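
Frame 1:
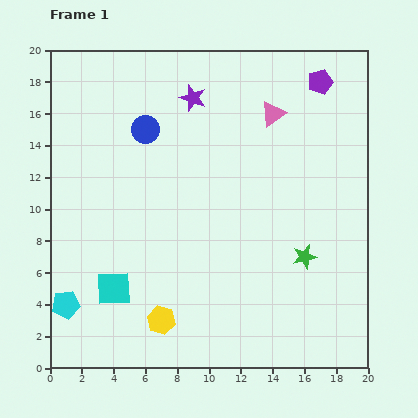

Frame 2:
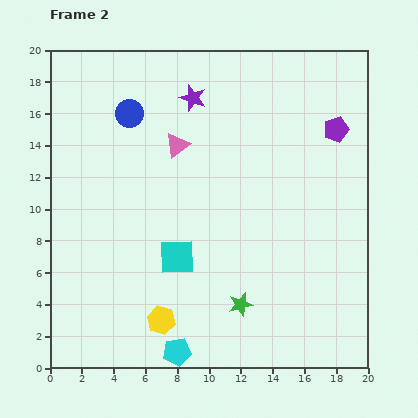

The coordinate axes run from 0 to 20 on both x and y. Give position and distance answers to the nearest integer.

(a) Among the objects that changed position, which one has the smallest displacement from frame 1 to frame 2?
the blue circle

(moved 1)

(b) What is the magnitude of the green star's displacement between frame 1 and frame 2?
5

The green star moved from (16, 7) to (12, 4), a distance of √(4² + 3²) ≈ 5.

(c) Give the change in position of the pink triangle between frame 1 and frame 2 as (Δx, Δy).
(-6, -2)

The pink triangle was at (14, 16) in frame 1 and (8, 14) in frame 2.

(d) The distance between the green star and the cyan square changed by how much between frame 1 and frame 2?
-7

Distance in frame 1: 12. Distance in frame 2: 5.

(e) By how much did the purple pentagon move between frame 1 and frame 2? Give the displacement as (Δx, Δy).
(1, -3)

The purple pentagon was at (17, 18) in frame 1 and (18, 15) in frame 2.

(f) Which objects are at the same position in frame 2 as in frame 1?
the yellow hexagon, the purple star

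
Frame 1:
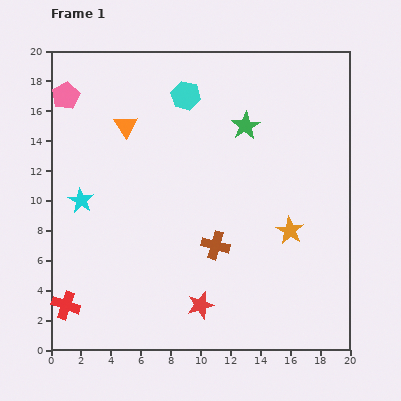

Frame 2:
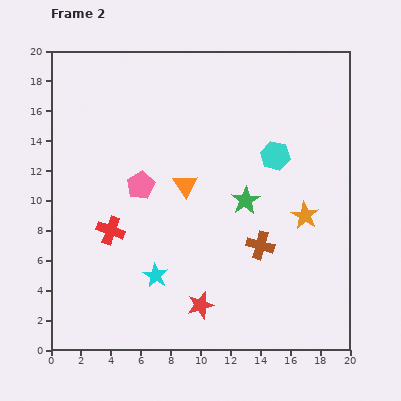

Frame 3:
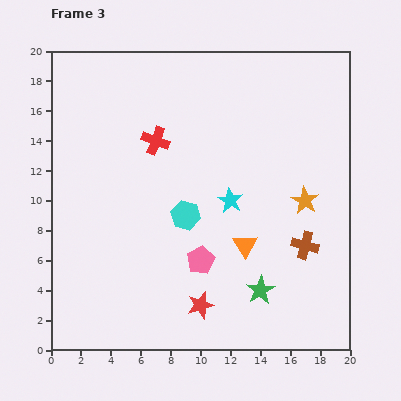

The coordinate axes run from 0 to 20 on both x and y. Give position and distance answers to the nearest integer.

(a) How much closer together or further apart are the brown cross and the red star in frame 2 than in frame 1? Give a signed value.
+2

Distance in frame 1: 4. Distance in frame 2: 6.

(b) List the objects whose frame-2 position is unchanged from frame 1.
the red star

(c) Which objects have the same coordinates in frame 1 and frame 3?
the red star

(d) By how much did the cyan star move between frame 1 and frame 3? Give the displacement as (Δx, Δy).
(10, 0)

The cyan star was at (2, 10) in frame 1 and (12, 10) in frame 3.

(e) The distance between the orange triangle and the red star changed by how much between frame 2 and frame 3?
-3

Distance in frame 2: 8. Distance in frame 3: 5.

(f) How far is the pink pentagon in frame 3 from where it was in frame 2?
6

The pink pentagon moved from (6, 11) to (10, 6), a distance of √(4² + 5²) ≈ 6.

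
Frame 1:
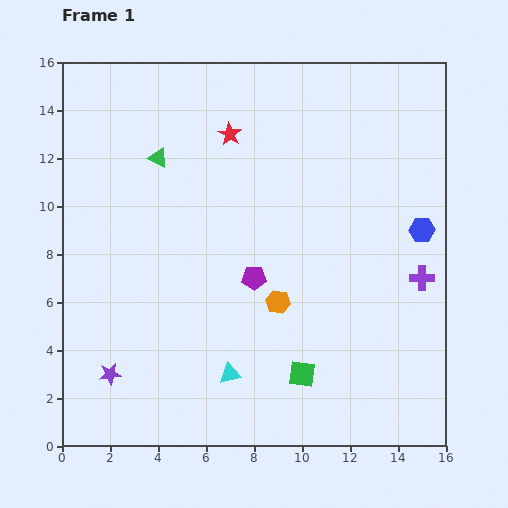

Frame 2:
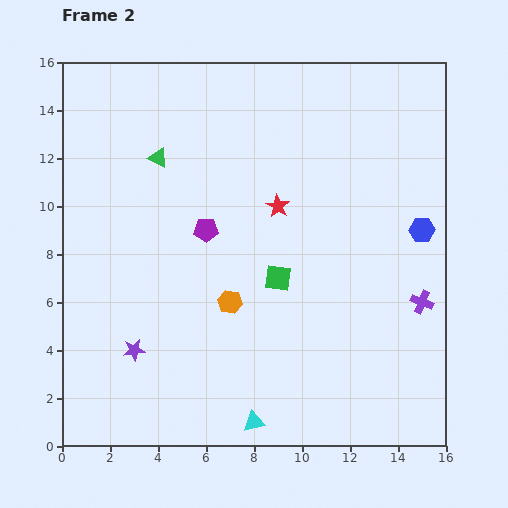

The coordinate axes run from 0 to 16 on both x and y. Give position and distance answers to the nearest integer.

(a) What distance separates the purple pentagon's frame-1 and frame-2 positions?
3

The purple pentagon moved from (8, 7) to (6, 9), a distance of √(2² + 2²) ≈ 3.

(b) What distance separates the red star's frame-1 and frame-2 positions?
4

The red star moved from (7, 13) to (9, 10), a distance of √(2² + 3²) ≈ 4.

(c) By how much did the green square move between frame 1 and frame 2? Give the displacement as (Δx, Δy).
(-1, 4)

The green square was at (10, 3) in frame 1 and (9, 7) in frame 2.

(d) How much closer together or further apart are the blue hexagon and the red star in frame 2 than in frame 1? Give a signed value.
-3

Distance in frame 1: 9. Distance in frame 2: 6.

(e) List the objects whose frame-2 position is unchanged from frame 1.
the green triangle, the blue hexagon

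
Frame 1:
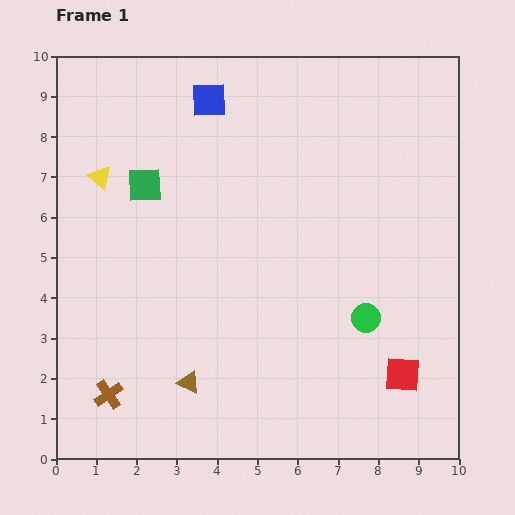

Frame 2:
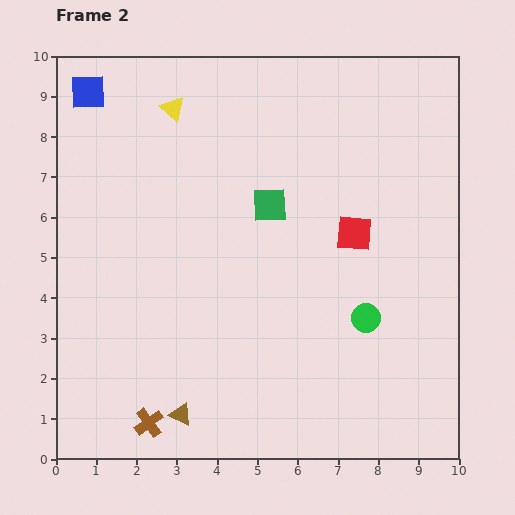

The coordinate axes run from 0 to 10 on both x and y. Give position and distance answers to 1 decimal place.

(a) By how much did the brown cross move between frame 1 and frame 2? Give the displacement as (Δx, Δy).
(1.0, -0.7)

The brown cross was at (1.3, 1.6) in frame 1 and (2.3, 0.9) in frame 2.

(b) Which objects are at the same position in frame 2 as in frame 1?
the green circle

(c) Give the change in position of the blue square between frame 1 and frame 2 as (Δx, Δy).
(-3.0, 0.2)

The blue square was at (3.8, 8.9) in frame 1 and (0.8, 9.1) in frame 2.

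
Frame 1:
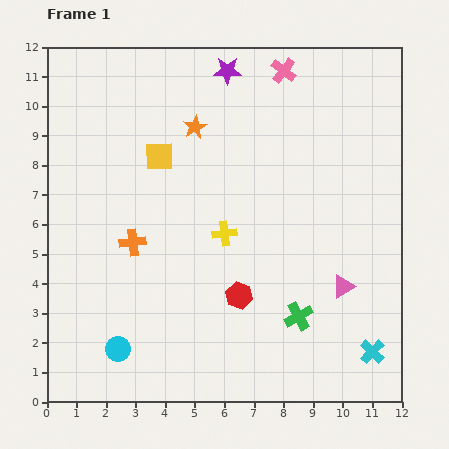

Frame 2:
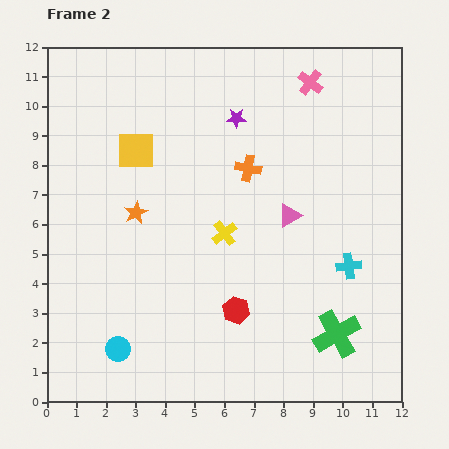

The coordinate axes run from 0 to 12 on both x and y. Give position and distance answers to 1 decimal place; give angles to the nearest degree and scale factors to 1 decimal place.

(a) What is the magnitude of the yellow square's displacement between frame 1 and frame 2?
0.8

The yellow square moved from (3.8, 8.3) to (3.0, 8.5), a distance of √(0.8² + 0.2²) ≈ 0.8.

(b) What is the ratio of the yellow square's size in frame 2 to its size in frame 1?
1.3×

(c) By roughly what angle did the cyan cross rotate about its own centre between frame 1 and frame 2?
38° clockwise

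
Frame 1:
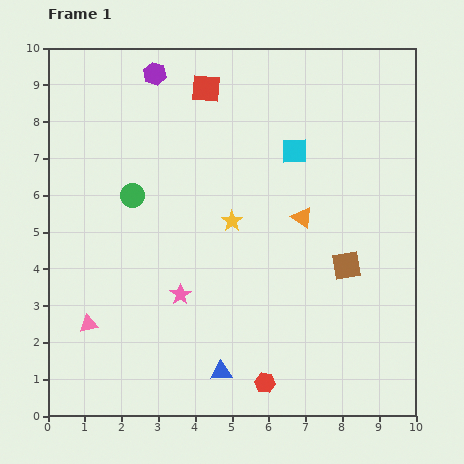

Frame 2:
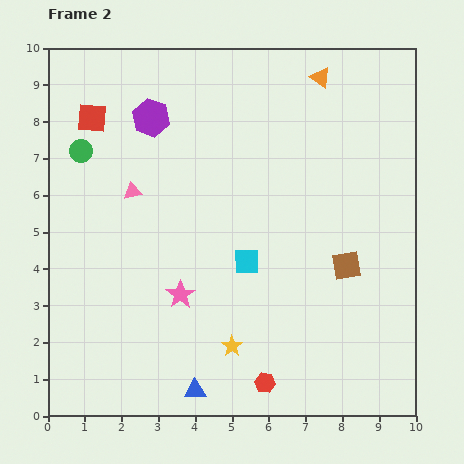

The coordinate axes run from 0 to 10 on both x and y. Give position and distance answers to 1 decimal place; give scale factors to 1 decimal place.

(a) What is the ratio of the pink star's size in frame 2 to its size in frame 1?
1.4×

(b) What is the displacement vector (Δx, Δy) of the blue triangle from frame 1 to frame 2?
(-0.7, -0.5)

The blue triangle was at (4.7, 1.2) in frame 1 and (4.0, 0.7) in frame 2.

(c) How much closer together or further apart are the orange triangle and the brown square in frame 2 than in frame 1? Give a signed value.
+3.3

Distance in frame 1: 1.8. Distance in frame 2: 5.1.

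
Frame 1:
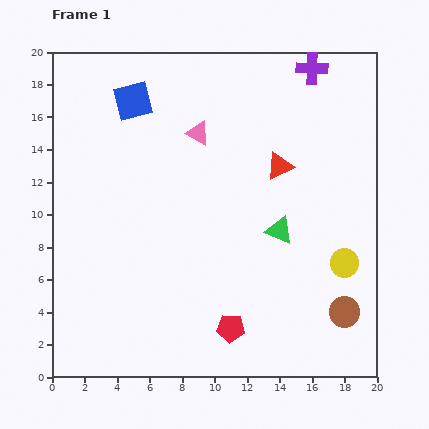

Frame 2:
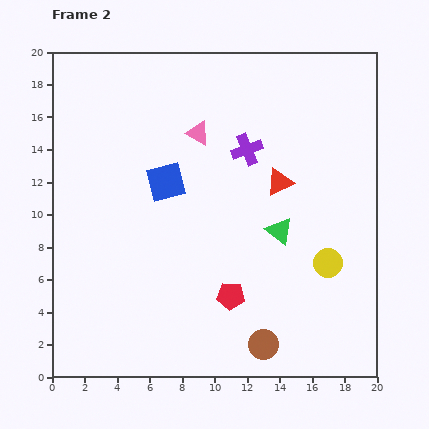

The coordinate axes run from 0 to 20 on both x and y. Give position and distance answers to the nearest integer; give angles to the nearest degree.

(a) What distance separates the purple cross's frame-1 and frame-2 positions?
6

The purple cross moved from (16, 19) to (12, 14), a distance of √(4² + 5²) ≈ 6.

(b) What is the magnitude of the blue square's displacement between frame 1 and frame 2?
5

The blue square moved from (5, 17) to (7, 12), a distance of √(2² + 5²) ≈ 5.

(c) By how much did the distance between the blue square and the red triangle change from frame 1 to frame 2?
-3

Distance in frame 1: 10. Distance in frame 2: 7.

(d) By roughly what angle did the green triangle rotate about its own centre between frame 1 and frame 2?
16° clockwise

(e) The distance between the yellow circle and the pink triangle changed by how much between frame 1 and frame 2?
-1

Distance in frame 1: 12. Distance in frame 2: 11.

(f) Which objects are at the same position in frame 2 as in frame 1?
the pink triangle, the green triangle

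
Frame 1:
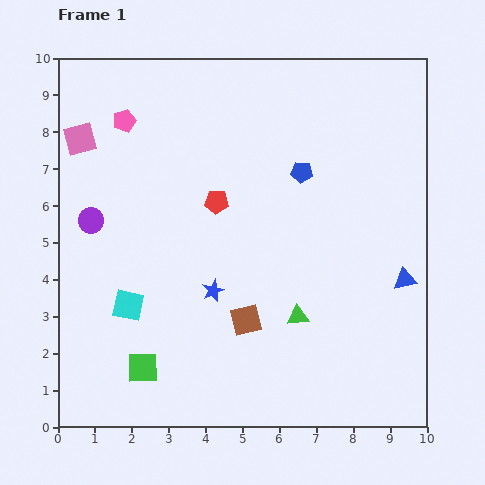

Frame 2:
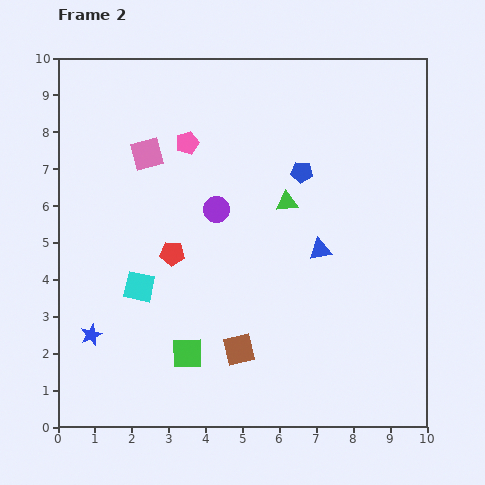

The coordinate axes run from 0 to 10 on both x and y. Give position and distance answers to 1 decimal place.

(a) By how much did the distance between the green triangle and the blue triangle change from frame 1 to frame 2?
-1.5

Distance in frame 1: 3.1. Distance in frame 2: 1.6.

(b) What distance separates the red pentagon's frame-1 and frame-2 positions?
1.8

The red pentagon moved from (4.3, 6.1) to (3.1, 4.7), a distance of √(1.2² + 1.4²) ≈ 1.8.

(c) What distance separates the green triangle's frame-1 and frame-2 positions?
3.1

The green triangle moved from (6.5, 3.0) to (6.2, 6.1), a distance of √(0.3² + 3.1²) ≈ 3.1.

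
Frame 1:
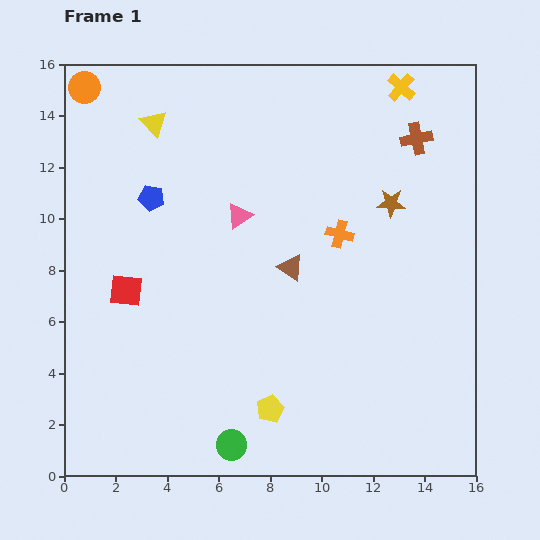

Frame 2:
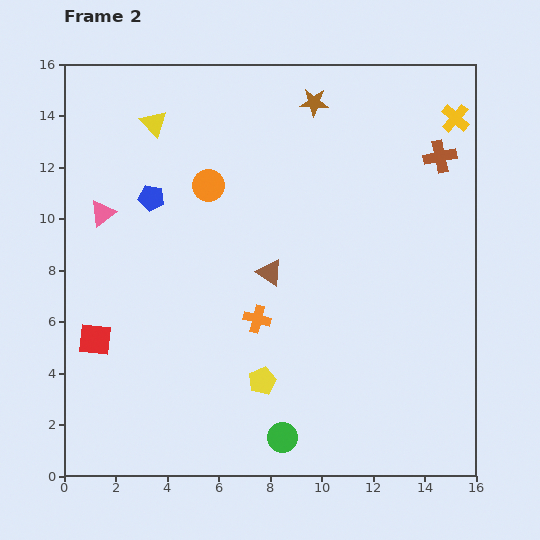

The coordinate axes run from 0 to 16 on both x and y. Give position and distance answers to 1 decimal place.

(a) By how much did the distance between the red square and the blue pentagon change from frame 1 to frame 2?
+2.2

Distance in frame 1: 3.7. Distance in frame 2: 5.9.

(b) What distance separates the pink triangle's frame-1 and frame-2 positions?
5.3

The pink triangle moved from (6.8, 10.1) to (1.5, 10.2), a distance of √(5.3² + 0.1²) ≈ 5.3.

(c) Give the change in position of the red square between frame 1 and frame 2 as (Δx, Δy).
(-1.2, -1.9)

The red square was at (2.4, 7.2) in frame 1 and (1.2, 5.3) in frame 2.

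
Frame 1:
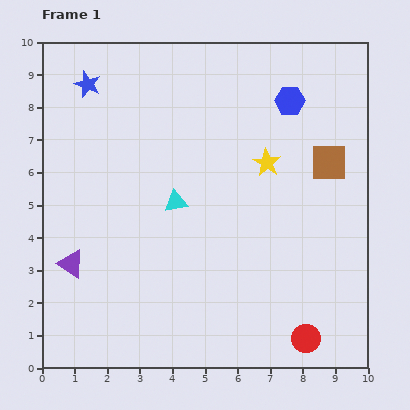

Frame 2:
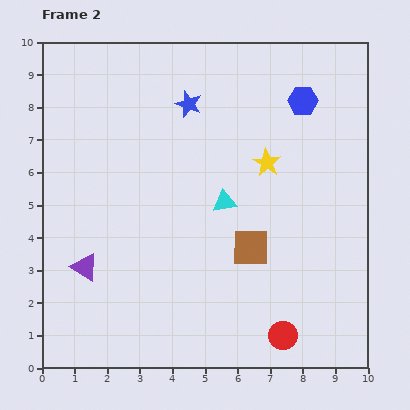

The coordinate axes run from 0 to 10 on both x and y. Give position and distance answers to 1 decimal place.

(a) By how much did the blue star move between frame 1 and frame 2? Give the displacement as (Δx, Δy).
(3.1, -0.6)

The blue star was at (1.4, 8.7) in frame 1 and (4.5, 8.1) in frame 2.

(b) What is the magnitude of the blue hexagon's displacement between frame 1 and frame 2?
0.4

The blue hexagon moved from (7.6, 8.2) to (8.0, 8.2), a distance of √(0.4² + 0.0²) ≈ 0.4.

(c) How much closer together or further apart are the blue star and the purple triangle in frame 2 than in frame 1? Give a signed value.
+0.4

Distance in frame 1: 5.5. Distance in frame 2: 5.9.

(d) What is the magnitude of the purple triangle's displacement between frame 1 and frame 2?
0.4

The purple triangle moved from (0.9, 3.2) to (1.3, 3.1), a distance of √(0.4² + 0.1²) ≈ 0.4.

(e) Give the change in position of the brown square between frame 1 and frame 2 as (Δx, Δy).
(-2.4, -2.6)

The brown square was at (8.8, 6.3) in frame 1 and (6.4, 3.7) in frame 2.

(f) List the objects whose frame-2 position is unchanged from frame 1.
the yellow star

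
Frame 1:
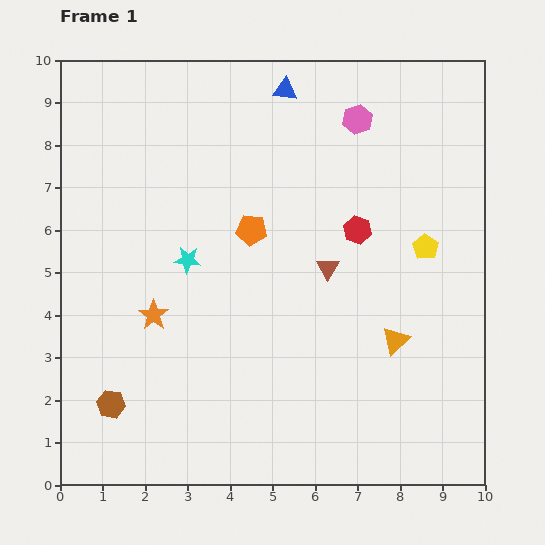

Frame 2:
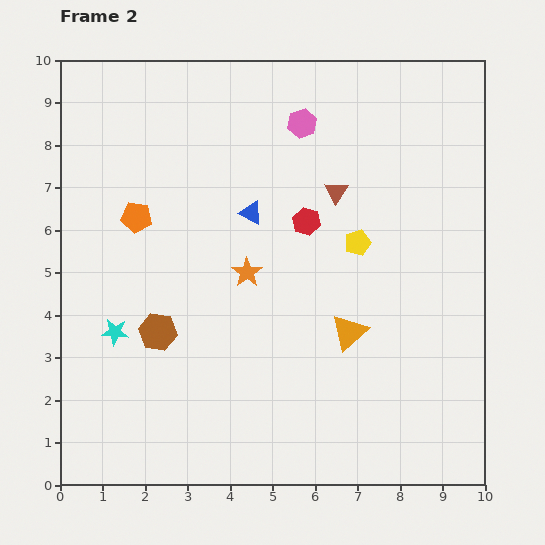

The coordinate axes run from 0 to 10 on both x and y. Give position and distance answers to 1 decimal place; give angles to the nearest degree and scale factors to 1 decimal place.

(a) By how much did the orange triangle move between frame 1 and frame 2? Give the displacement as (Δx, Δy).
(-1.1, 0.2)

The orange triangle was at (7.9, 3.4) in frame 1 and (6.8, 3.6) in frame 2.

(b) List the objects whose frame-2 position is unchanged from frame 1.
none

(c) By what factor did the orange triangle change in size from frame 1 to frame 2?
1.3×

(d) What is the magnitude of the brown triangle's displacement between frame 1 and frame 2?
1.8

The brown triangle moved from (6.3, 5.1) to (6.5, 6.9), a distance of √(0.2² + 1.8²) ≈ 1.8.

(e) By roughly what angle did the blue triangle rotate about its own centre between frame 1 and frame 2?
22° clockwise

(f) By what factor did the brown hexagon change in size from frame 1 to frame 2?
1.3×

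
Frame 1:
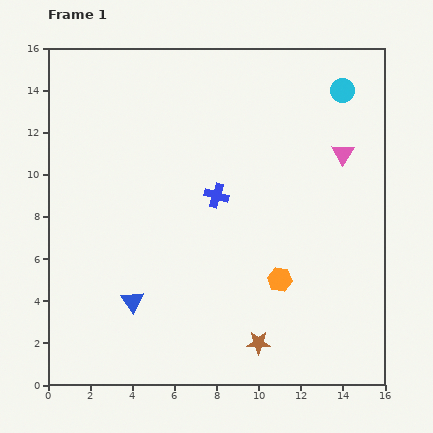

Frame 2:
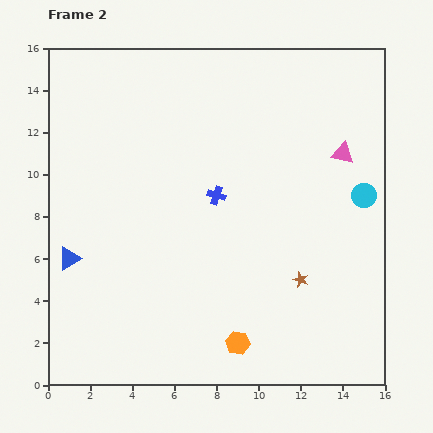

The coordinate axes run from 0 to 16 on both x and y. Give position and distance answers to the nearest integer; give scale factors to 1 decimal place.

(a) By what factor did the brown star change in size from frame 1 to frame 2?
0.6×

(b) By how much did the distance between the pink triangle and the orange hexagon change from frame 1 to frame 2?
+3

Distance in frame 1: 7. Distance in frame 2: 10.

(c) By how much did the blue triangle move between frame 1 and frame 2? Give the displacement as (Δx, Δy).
(-3, 2)

The blue triangle was at (4, 4) in frame 1 and (1, 6) in frame 2.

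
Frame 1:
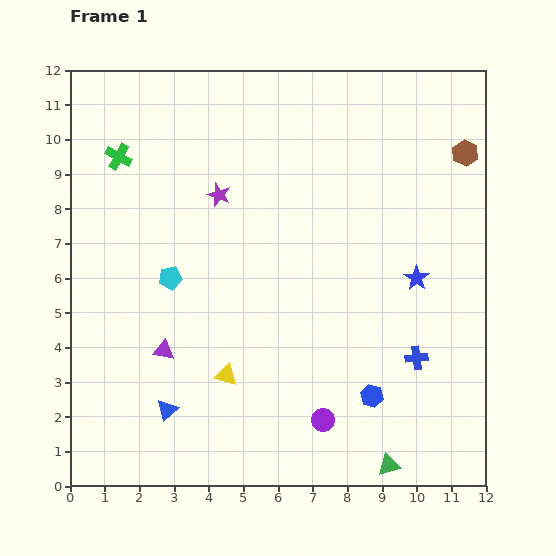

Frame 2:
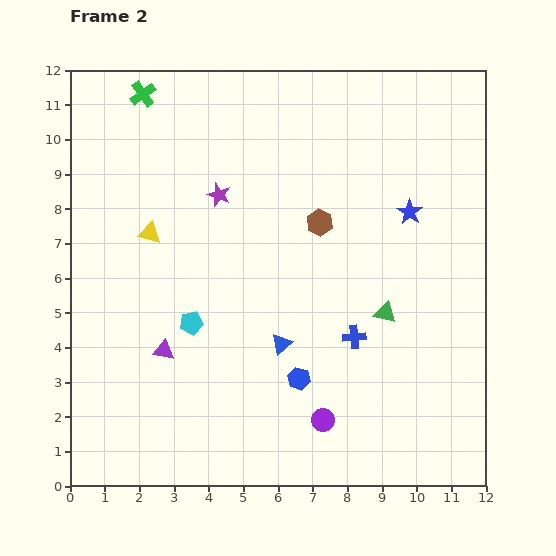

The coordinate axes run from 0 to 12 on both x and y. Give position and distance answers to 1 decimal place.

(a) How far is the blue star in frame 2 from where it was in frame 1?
1.9

The blue star moved from (10.0, 6.0) to (9.8, 7.9), a distance of √(0.2² + 1.9²) ≈ 1.9.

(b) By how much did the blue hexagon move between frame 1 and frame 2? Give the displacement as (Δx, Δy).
(-2.1, 0.5)

The blue hexagon was at (8.7, 2.6) in frame 1 and (6.6, 3.1) in frame 2.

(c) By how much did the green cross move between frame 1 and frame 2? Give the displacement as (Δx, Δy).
(0.7, 1.8)

The green cross was at (1.4, 9.5) in frame 1 and (2.1, 11.3) in frame 2.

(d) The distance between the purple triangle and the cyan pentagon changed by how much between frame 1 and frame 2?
-1.0

Distance in frame 1: 2.1. Distance in frame 2: 1.1.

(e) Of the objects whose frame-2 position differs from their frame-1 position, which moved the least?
the cyan pentagon

(moved 1.4)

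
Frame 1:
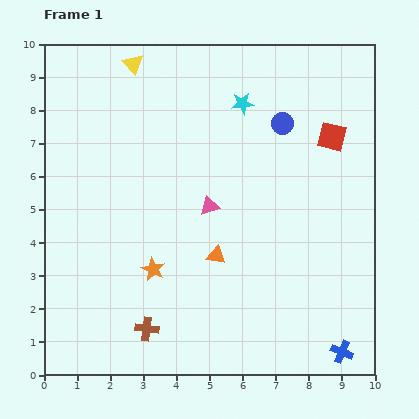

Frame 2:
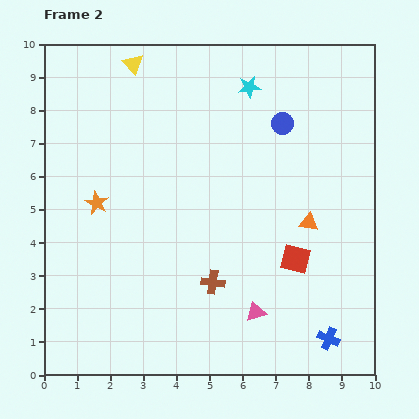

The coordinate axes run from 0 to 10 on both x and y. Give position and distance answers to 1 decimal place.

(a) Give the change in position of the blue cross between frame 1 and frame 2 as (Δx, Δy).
(-0.4, 0.4)

The blue cross was at (9.0, 0.7) in frame 1 and (8.6, 1.1) in frame 2.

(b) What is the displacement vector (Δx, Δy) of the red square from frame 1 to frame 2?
(-1.1, -3.7)

The red square was at (8.7, 7.2) in frame 1 and (7.6, 3.5) in frame 2.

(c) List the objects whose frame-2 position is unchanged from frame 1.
the yellow triangle, the blue circle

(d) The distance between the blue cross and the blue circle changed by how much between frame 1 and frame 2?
-0.5

Distance in frame 1: 7.1. Distance in frame 2: 6.6.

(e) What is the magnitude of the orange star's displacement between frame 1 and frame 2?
2.6

The orange star moved from (3.3, 3.2) to (1.6, 5.2), a distance of √(1.7² + 2.0²) ≈ 2.6.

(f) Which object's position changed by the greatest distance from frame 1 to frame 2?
the red square

(moved 3.9; next 3.5)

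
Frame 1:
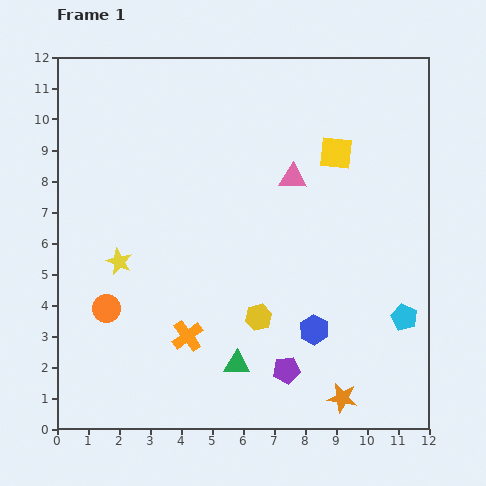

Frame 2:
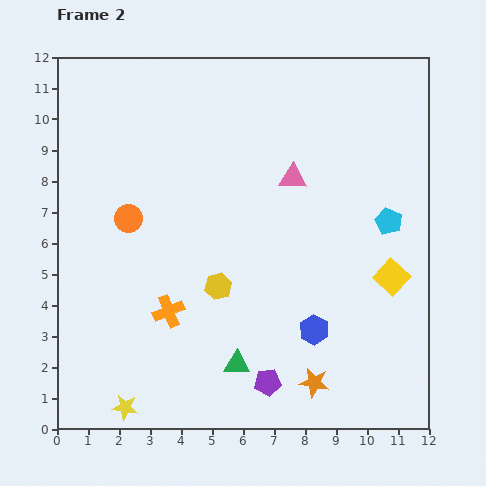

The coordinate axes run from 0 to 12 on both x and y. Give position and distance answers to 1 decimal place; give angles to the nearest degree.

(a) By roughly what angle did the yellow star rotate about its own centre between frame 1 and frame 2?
17° counter-clockwise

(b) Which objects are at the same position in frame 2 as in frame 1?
the blue hexagon, the pink triangle, the green triangle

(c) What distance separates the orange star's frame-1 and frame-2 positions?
1.0

The orange star moved from (9.2, 1.0) to (8.3, 1.5), a distance of √(0.9² + 0.5²) ≈ 1.0.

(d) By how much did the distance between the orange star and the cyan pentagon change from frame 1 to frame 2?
+2.4

Distance in frame 1: 3.3. Distance in frame 2: 5.7.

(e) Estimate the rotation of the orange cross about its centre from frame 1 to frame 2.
15° clockwise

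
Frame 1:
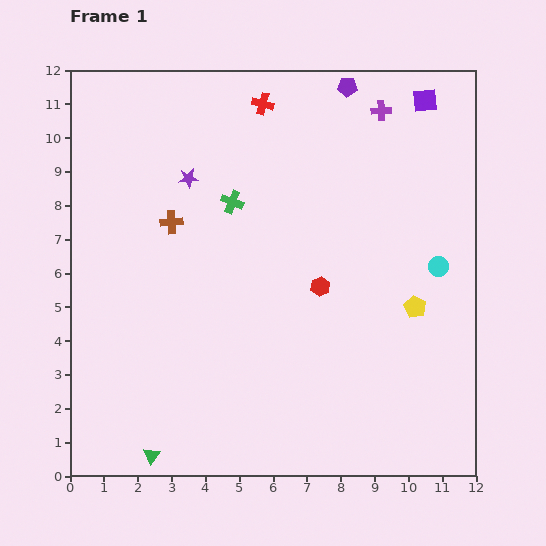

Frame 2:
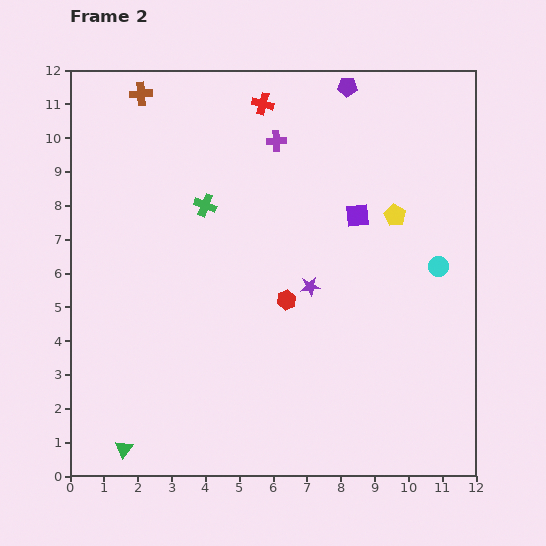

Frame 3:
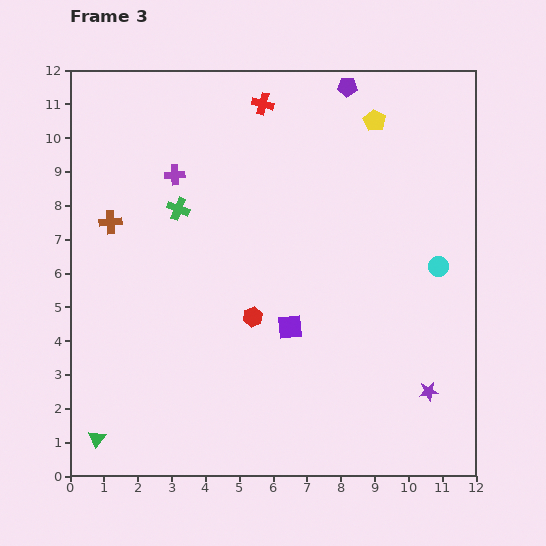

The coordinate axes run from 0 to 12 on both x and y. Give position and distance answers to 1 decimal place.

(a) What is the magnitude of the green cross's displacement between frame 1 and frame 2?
0.8

The green cross moved from (4.8, 8.1) to (4.0, 8.0), a distance of √(0.8² + 0.1²) ≈ 0.8.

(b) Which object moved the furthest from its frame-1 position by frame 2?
the purple star

(moved 4.8; next 3.9)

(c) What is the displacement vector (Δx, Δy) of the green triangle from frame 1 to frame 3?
(-1.6, 0.5)

The green triangle was at (2.4, 0.6) in frame 1 and (0.8, 1.1) in frame 3.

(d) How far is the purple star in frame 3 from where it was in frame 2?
4.7

The purple star moved from (7.1, 5.6) to (10.6, 2.5), a distance of √(3.5² + 3.1²) ≈ 4.7.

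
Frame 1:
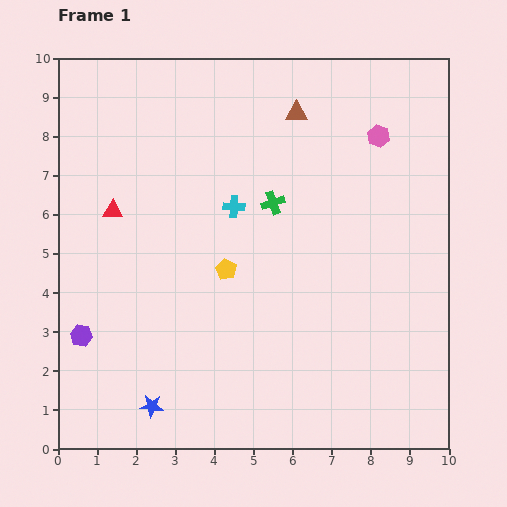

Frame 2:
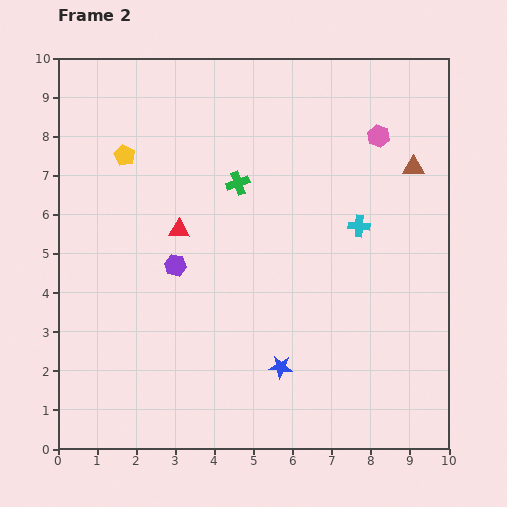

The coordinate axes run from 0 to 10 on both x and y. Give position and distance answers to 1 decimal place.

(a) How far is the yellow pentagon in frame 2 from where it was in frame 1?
3.9

The yellow pentagon moved from (4.3, 4.6) to (1.7, 7.5), a distance of √(2.6² + 2.9²) ≈ 3.9.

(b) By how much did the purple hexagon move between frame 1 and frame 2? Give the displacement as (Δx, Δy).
(2.4, 1.8)

The purple hexagon was at (0.6, 2.9) in frame 1 and (3.0, 4.7) in frame 2.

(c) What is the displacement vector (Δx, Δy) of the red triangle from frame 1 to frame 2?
(1.7, -0.5)

The red triangle was at (1.4, 6.1) in frame 1 and (3.1, 5.6) in frame 2.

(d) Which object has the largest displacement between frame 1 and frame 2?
the yellow pentagon

(moved 3.9; next 3.4)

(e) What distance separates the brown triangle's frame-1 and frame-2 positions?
3.3

The brown triangle moved from (6.1, 8.6) to (9.1, 7.2), a distance of √(3.0² + 1.4²) ≈ 3.3.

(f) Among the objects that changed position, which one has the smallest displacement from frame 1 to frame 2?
the green cross

(moved 1.0)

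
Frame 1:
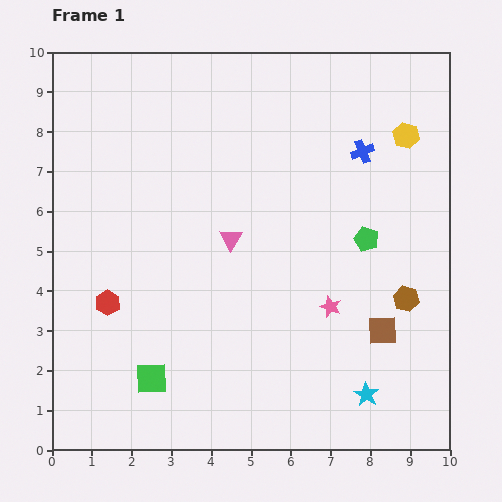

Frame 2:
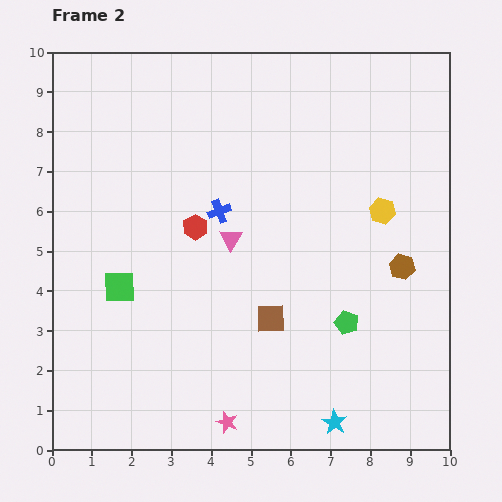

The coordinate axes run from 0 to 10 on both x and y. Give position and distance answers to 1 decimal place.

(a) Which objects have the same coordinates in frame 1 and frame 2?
the pink triangle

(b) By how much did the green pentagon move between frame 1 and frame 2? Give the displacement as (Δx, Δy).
(-0.5, -2.1)

The green pentagon was at (7.9, 5.3) in frame 1 and (7.4, 3.2) in frame 2.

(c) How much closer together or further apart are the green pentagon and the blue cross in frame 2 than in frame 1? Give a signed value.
+2.1

Distance in frame 1: 2.2. Distance in frame 2: 4.3.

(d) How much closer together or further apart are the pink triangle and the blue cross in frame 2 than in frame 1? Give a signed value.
-3.2

Distance in frame 1: 4.0. Distance in frame 2: 0.8.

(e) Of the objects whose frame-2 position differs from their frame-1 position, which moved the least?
the brown hexagon

(moved 0.8)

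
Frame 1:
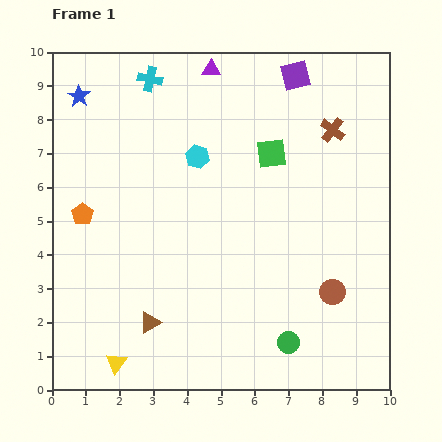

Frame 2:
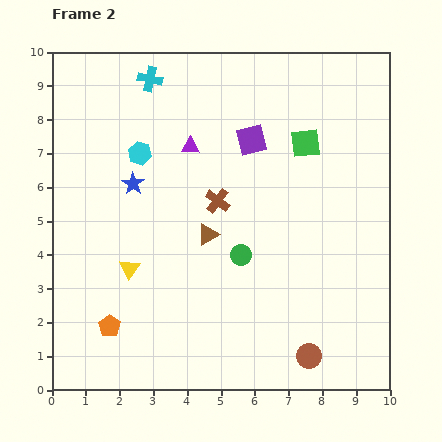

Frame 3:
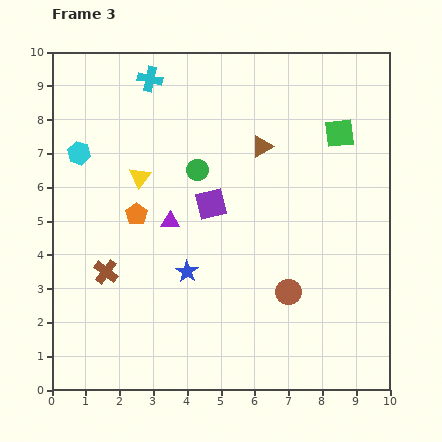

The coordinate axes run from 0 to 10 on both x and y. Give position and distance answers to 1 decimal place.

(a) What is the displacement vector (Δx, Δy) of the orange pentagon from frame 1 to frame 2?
(0.8, -3.3)

The orange pentagon was at (0.9, 5.2) in frame 1 and (1.7, 1.9) in frame 2.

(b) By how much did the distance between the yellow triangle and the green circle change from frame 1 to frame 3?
-3.4

Distance in frame 1: 5.1. Distance in frame 3: 1.7.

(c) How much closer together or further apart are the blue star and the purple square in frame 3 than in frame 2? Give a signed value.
-1.6

Distance in frame 2: 3.7. Distance in frame 3: 2.1.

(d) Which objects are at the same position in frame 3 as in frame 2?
the cyan cross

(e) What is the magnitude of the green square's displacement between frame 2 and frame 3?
1.0

The green square moved from (7.5, 7.3) to (8.5, 7.6), a distance of √(1.0² + 0.3²) ≈ 1.0.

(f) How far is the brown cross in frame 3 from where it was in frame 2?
3.9

The brown cross moved from (4.9, 5.6) to (1.6, 3.5), a distance of √(3.3² + 2.1²) ≈ 3.9.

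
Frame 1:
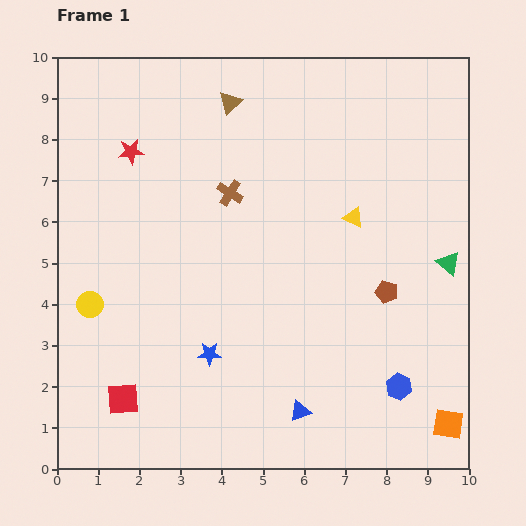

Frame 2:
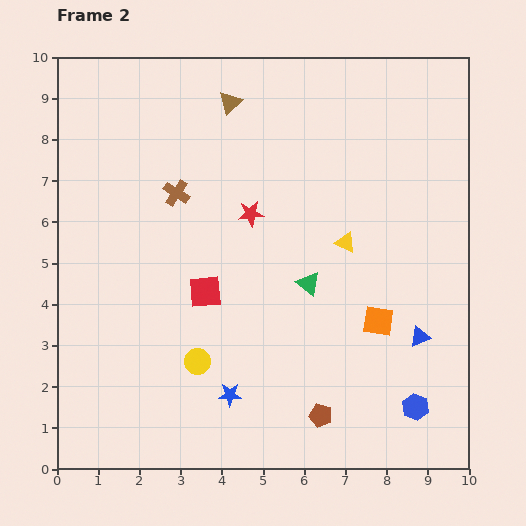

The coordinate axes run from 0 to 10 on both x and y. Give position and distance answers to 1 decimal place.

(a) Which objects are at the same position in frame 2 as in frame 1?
the brown triangle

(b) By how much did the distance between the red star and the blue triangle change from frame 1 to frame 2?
-2.4

Distance in frame 1: 7.5. Distance in frame 2: 5.1.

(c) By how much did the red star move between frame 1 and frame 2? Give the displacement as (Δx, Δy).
(2.9, -1.5)

The red star was at (1.8, 7.7) in frame 1 and (4.7, 6.2) in frame 2.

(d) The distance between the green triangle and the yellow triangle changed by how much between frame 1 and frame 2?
-1.2

Distance in frame 1: 2.5. Distance in frame 2: 1.3.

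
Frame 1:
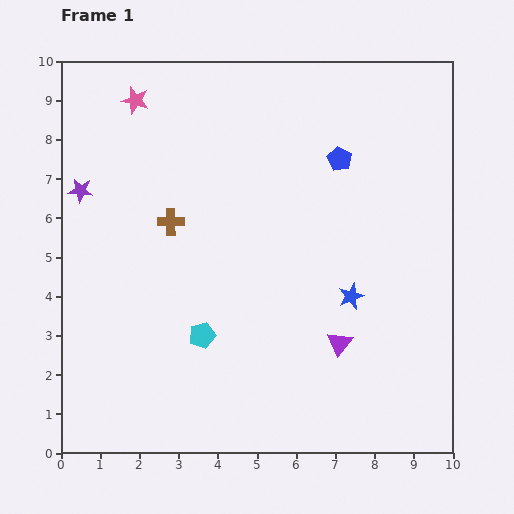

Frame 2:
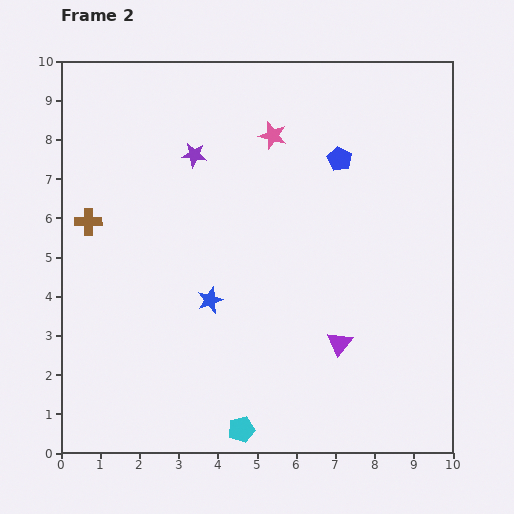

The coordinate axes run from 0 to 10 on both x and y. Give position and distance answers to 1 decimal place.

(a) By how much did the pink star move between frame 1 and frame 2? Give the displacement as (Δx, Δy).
(3.5, -0.9)

The pink star was at (1.9, 9.0) in frame 1 and (5.4, 8.1) in frame 2.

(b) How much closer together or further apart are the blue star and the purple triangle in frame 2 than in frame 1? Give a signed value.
+2.3

Distance in frame 1: 1.2. Distance in frame 2: 3.5.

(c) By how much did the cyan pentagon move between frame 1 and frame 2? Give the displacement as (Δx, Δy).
(1.0, -2.4)

The cyan pentagon was at (3.6, 3.0) in frame 1 and (4.6, 0.6) in frame 2.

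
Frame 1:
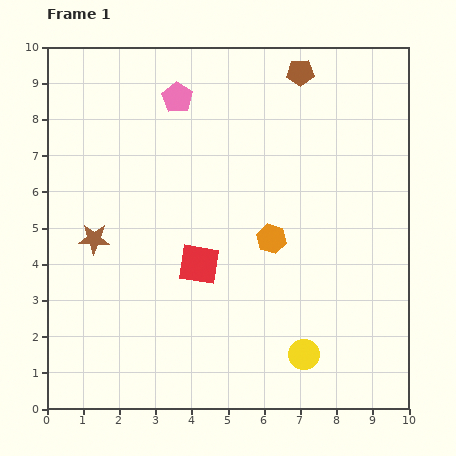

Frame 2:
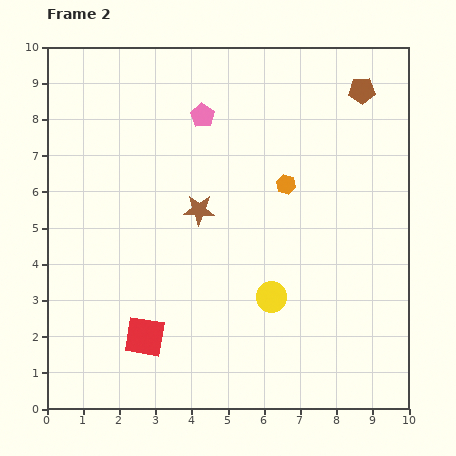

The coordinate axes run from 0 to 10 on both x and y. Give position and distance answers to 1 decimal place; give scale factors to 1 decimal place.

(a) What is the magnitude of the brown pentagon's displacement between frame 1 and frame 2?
1.8

The brown pentagon moved from (7.0, 9.3) to (8.7, 8.8), a distance of √(1.7² + 0.5²) ≈ 1.8.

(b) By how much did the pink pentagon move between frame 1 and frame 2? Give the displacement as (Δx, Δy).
(0.7, -0.5)

The pink pentagon was at (3.6, 8.6) in frame 1 and (4.3, 8.1) in frame 2.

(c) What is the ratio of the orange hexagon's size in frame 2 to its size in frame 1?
0.7×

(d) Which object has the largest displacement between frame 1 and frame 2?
the brown star

(moved 3.0; next 2.5)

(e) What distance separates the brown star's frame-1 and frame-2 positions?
3.0

The brown star moved from (1.3, 4.7) to (4.2, 5.5), a distance of √(2.9² + 0.8²) ≈ 3.0.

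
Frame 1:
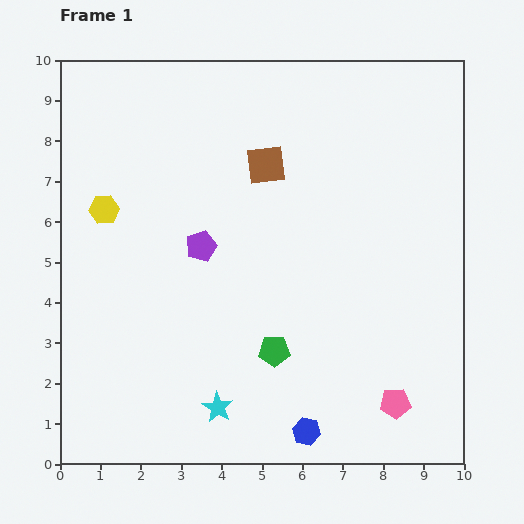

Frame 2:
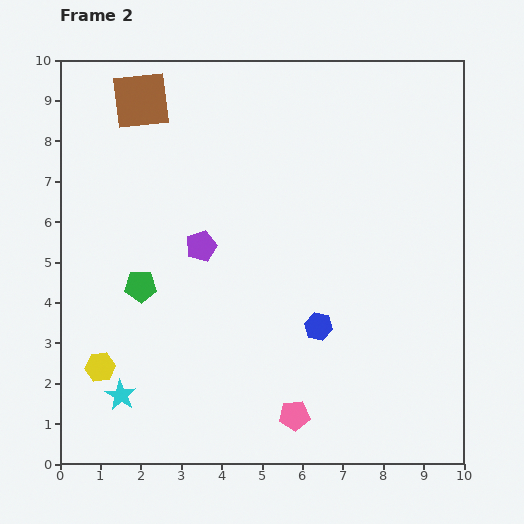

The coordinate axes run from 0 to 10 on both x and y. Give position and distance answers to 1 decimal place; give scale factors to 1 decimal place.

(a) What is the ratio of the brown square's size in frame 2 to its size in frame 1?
1.5×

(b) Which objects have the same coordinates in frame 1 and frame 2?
the purple pentagon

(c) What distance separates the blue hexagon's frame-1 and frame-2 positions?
2.6

The blue hexagon moved from (6.1, 0.8) to (6.4, 3.4), a distance of √(0.3² + 2.6²) ≈ 2.6.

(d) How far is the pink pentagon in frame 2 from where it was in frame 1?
2.5

The pink pentagon moved from (8.3, 1.5) to (5.8, 1.2), a distance of √(2.5² + 0.3²) ≈ 2.5.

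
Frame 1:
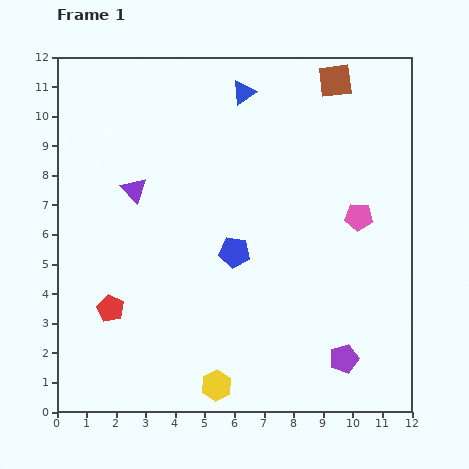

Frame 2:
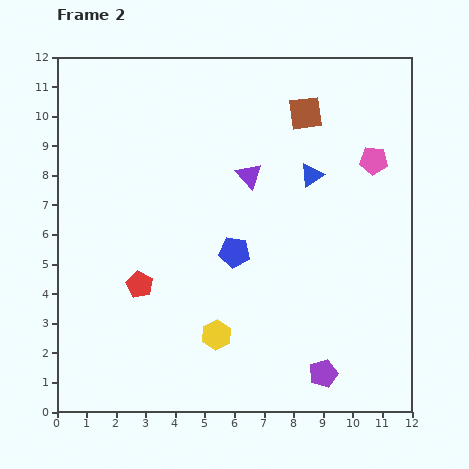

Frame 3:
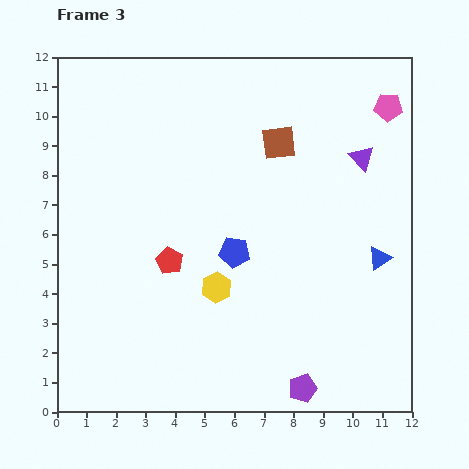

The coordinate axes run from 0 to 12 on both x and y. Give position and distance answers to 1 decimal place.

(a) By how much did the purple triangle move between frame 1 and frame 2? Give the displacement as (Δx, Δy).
(3.9, 0.5)

The purple triangle was at (2.6, 7.5) in frame 1 and (6.5, 8.0) in frame 2.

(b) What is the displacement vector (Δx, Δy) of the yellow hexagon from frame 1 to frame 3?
(0.0, 3.3)

The yellow hexagon was at (5.4, 0.9) in frame 1 and (5.4, 4.2) in frame 3.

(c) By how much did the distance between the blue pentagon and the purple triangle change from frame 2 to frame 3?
+2.8

Distance in frame 2: 2.6. Distance in frame 3: 5.4.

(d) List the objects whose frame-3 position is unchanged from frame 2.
the blue pentagon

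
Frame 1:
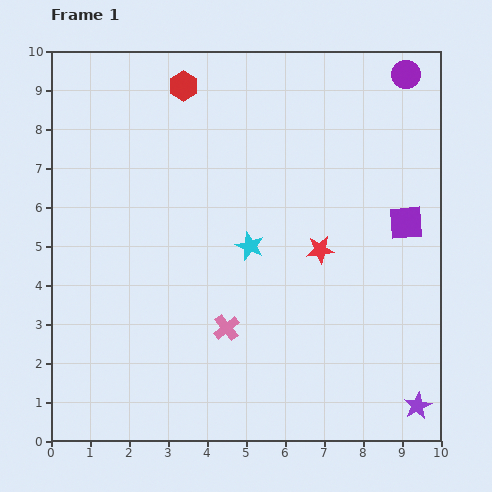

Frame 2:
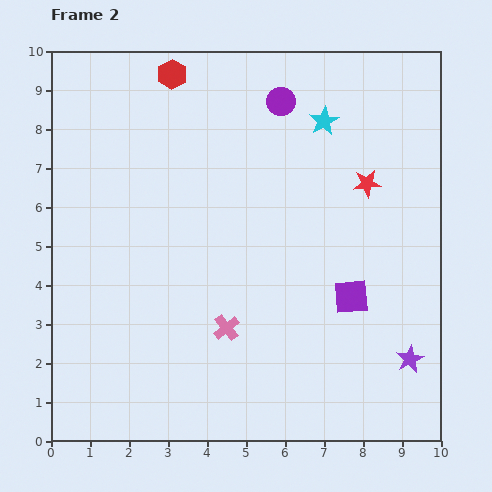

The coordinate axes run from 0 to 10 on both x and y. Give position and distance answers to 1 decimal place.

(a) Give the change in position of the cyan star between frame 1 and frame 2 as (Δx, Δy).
(1.9, 3.2)

The cyan star was at (5.1, 5.0) in frame 1 and (7.0, 8.2) in frame 2.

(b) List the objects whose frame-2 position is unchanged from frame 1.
the pink cross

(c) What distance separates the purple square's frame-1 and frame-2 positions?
2.4

The purple square moved from (9.1, 5.6) to (7.7, 3.7), a distance of √(1.4² + 1.9²) ≈ 2.4.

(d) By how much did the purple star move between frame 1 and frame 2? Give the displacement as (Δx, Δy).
(-0.2, 1.2)

The purple star was at (9.4, 0.9) in frame 1 and (9.2, 2.1) in frame 2.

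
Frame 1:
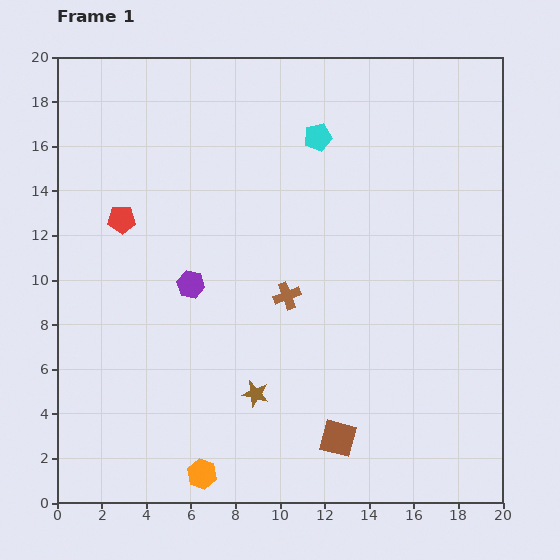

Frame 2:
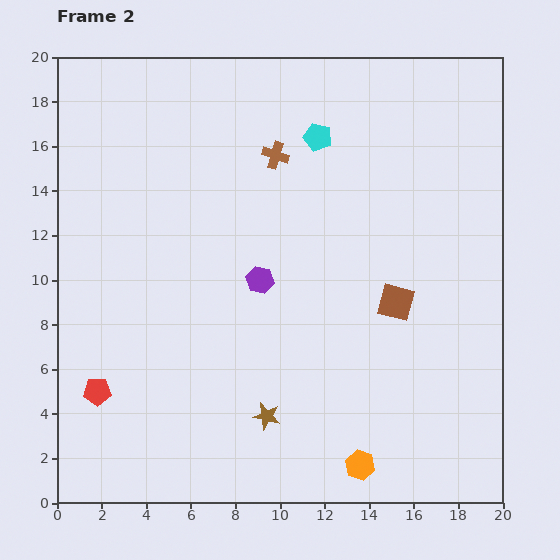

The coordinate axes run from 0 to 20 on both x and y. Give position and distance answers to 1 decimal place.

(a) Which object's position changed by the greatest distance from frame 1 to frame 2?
the red pentagon

(moved 7.8; next 7.1)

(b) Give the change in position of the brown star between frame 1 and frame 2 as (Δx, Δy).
(0.5, -1.0)

The brown star was at (8.9, 4.9) in frame 1 and (9.4, 3.9) in frame 2.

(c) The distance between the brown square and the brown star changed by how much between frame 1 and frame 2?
+3.5

Distance in frame 1: 4.2. Distance in frame 2: 7.7.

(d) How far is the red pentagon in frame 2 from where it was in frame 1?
7.8

The red pentagon moved from (2.9, 12.7) to (1.8, 5.0), a distance of √(1.1² + 7.7²) ≈ 7.8.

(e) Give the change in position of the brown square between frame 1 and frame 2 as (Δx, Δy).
(2.6, 6.1)

The brown square was at (12.6, 2.9) in frame 1 and (15.2, 9.0) in frame 2.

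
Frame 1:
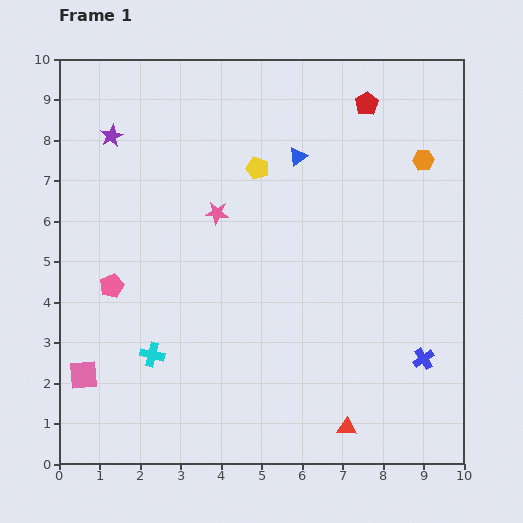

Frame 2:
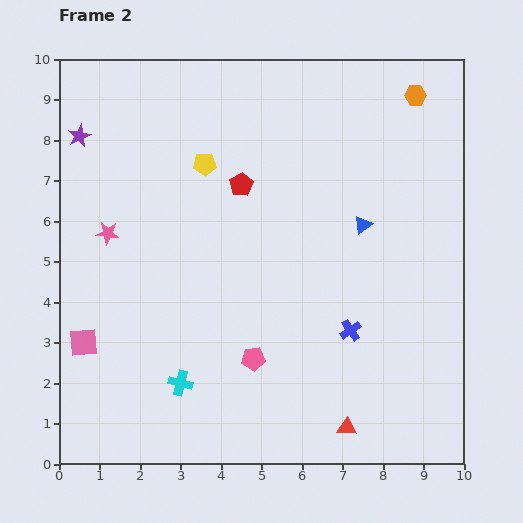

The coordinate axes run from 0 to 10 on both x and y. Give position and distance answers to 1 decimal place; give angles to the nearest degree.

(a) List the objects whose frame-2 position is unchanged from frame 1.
the red triangle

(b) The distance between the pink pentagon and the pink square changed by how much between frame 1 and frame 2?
+1.9

Distance in frame 1: 2.3. Distance in frame 2: 4.2.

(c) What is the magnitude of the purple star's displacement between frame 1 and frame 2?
0.8

The purple star moved from (1.3, 8.1) to (0.5, 8.1), a distance of √(0.8² + 0.0²) ≈ 0.8.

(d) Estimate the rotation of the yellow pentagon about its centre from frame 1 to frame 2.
23° counter-clockwise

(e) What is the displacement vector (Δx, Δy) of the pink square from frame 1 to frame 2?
(0.0, 0.8)

The pink square was at (0.6, 2.2) in frame 1 and (0.6, 3.0) in frame 2.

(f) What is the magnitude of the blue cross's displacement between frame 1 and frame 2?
1.9

The blue cross moved from (9.0, 2.6) to (7.2, 3.3), a distance of √(1.8² + 0.7²) ≈ 1.9.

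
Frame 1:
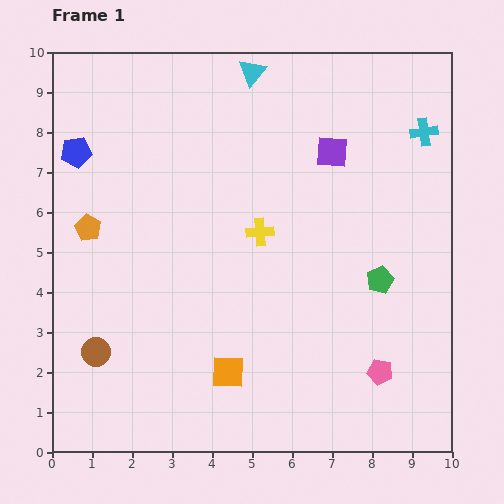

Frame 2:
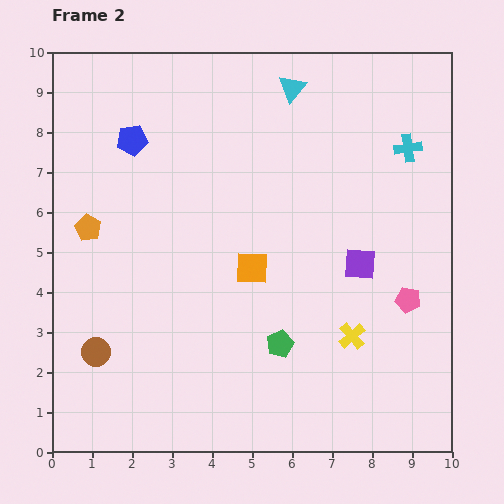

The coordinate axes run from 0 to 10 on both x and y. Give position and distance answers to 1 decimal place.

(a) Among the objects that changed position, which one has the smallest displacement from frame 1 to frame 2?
the cyan cross

(moved 0.6)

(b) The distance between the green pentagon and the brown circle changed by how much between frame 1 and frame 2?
-2.7

Distance in frame 1: 7.3. Distance in frame 2: 4.6.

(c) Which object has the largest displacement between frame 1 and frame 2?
the yellow cross

(moved 3.5; next 3.0)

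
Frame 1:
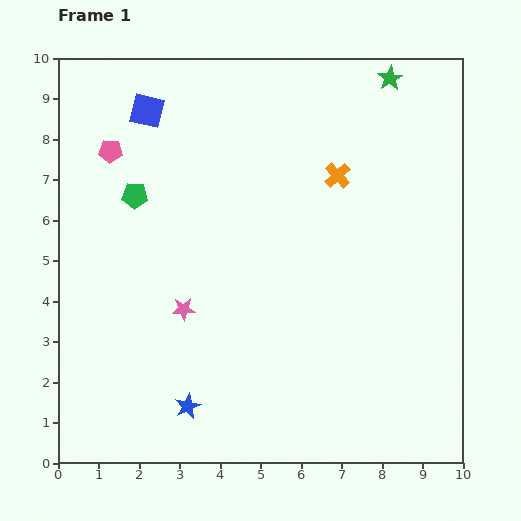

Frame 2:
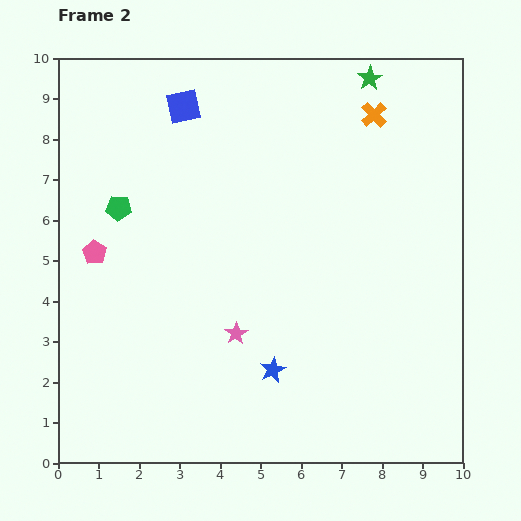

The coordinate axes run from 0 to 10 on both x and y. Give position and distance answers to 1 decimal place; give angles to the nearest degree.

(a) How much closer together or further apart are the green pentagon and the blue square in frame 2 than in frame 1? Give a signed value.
+0.9

Distance in frame 1: 2.1. Distance in frame 2: 3.0.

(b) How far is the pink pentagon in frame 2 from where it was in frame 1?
2.5

The pink pentagon moved from (1.3, 7.7) to (0.9, 5.2), a distance of √(0.4² + 2.5²) ≈ 2.5.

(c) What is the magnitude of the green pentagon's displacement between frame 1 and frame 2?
0.5

The green pentagon moved from (1.9, 6.6) to (1.5, 6.3), a distance of √(0.4² + 0.3²) ≈ 0.5.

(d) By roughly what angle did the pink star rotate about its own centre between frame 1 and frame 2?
29° counter-clockwise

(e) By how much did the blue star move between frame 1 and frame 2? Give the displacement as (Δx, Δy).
(2.1, 0.9)

The blue star was at (3.2, 1.4) in frame 1 and (5.3, 2.3) in frame 2.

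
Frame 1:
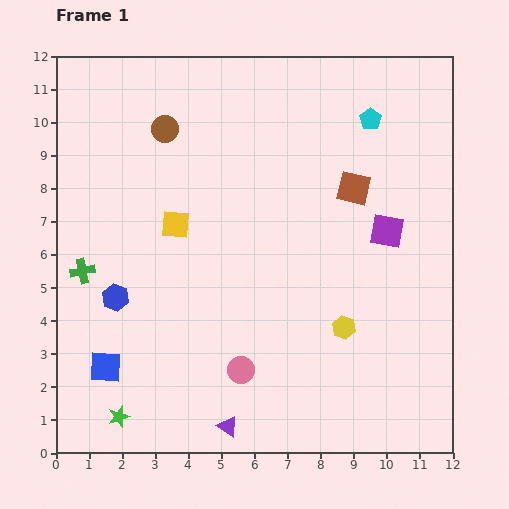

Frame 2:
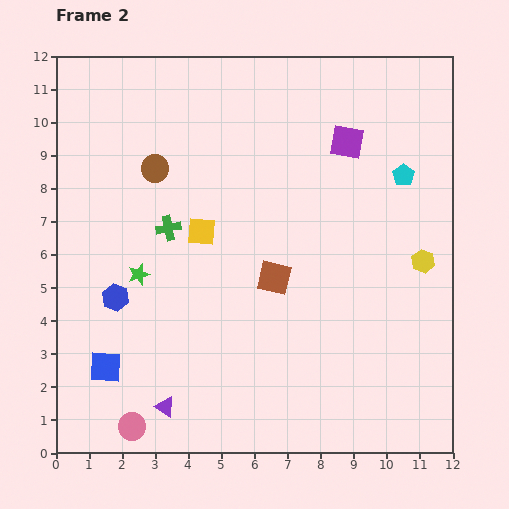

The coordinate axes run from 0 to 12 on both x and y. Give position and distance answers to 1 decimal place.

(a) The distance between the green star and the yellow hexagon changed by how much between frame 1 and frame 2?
+1.3

Distance in frame 1: 7.3. Distance in frame 2: 8.6.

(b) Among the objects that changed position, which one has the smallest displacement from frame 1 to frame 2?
the yellow square

(moved 0.8)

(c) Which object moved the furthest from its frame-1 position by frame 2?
the green star

(moved 4.3; next 3.7)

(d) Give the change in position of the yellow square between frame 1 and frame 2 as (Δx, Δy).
(0.8, -0.2)

The yellow square was at (3.6, 6.9) in frame 1 and (4.4, 6.7) in frame 2.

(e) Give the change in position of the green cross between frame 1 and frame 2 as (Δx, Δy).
(2.6, 1.3)

The green cross was at (0.8, 5.5) in frame 1 and (3.4, 6.8) in frame 2.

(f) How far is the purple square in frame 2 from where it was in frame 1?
3.0

The purple square moved from (10.0, 6.7) to (8.8, 9.4), a distance of √(1.2² + 2.7²) ≈ 3.0.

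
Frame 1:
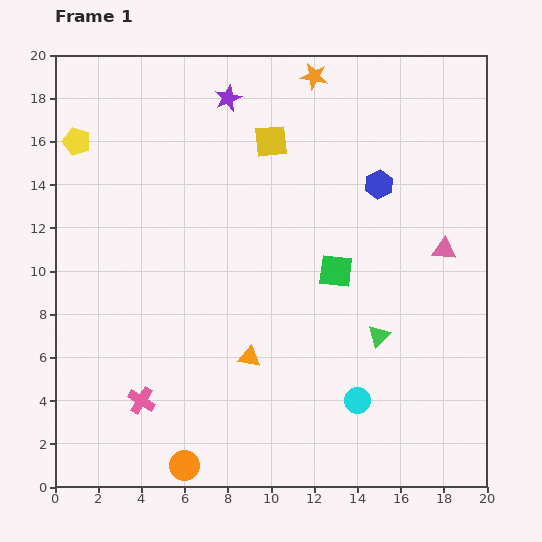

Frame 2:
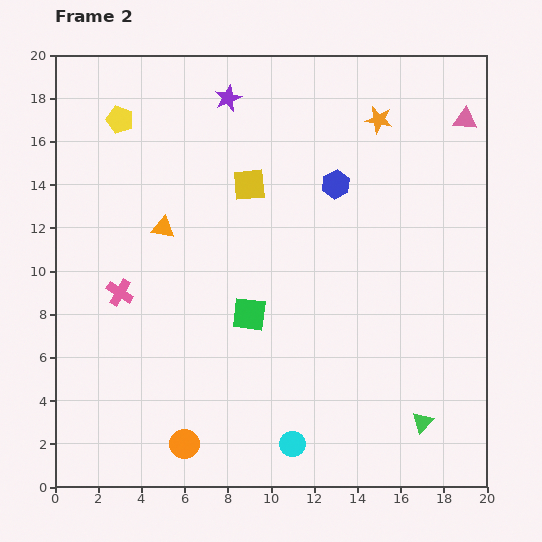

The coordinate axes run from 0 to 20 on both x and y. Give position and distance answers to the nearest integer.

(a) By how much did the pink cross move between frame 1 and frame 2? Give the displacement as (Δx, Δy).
(-1, 5)

The pink cross was at (4, 4) in frame 1 and (3, 9) in frame 2.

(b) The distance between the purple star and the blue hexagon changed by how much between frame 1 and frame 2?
-2

Distance in frame 1: 8. Distance in frame 2: 6.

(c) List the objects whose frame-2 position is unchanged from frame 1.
the purple star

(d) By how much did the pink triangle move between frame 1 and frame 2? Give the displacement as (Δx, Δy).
(1, 6)

The pink triangle was at (18, 11) in frame 1 and (19, 17) in frame 2.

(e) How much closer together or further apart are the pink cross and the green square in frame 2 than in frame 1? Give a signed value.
-5

Distance in frame 1: 11. Distance in frame 2: 6.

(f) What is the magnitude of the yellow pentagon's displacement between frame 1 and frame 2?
2

The yellow pentagon moved from (1, 16) to (3, 17), a distance of √(2² + 1²) ≈ 2.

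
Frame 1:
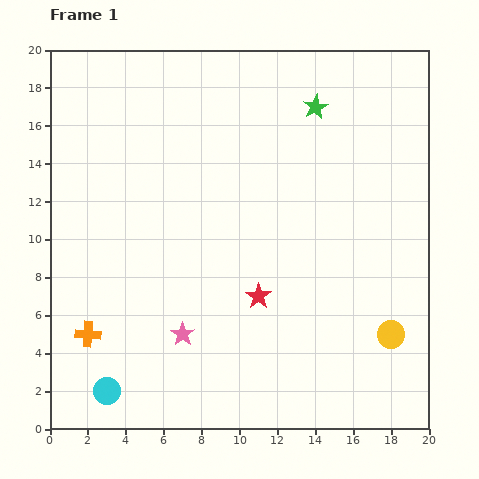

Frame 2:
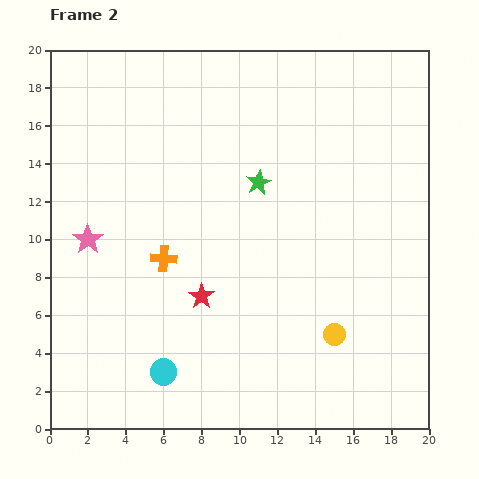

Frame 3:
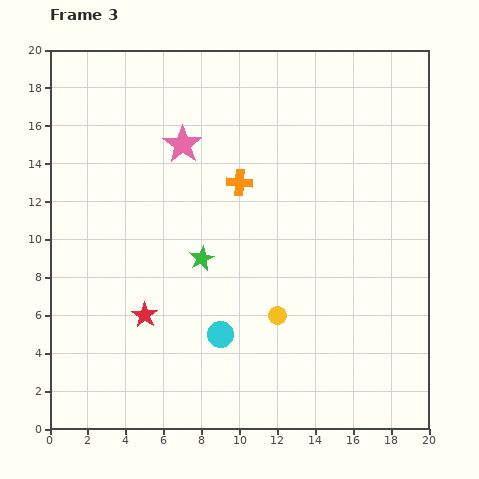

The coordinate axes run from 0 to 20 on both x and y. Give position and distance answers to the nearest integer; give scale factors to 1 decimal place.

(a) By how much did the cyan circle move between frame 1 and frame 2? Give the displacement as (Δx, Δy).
(3, 1)

The cyan circle was at (3, 2) in frame 1 and (6, 3) in frame 2.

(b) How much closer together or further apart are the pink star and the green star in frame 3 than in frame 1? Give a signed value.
-8

Distance in frame 1: 14. Distance in frame 3: 6.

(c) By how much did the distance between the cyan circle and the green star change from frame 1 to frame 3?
-15

Distance in frame 1: 19. Distance in frame 3: 4.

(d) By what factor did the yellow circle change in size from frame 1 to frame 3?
0.6×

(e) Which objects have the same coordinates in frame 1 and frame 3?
none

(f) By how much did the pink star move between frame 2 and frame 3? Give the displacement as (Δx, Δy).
(5, 5)

The pink star was at (2, 10) in frame 2 and (7, 15) in frame 3.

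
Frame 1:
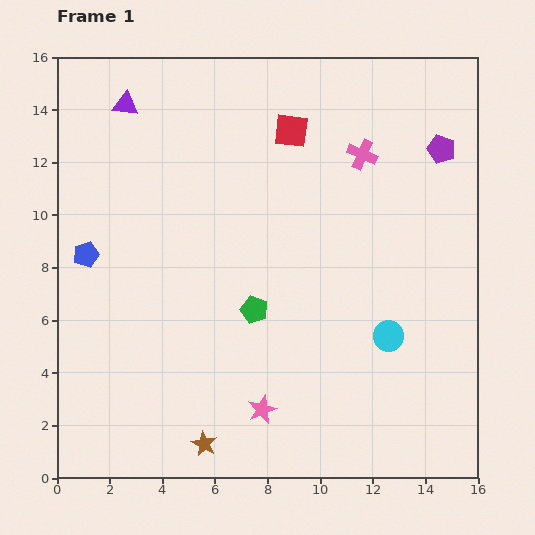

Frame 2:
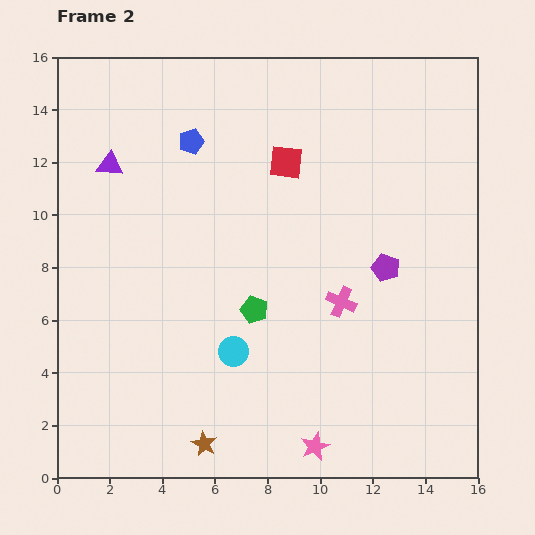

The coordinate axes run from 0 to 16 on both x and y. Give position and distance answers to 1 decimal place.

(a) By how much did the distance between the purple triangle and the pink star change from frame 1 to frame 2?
+0.5

Distance in frame 1: 12.7. Distance in frame 2: 13.2.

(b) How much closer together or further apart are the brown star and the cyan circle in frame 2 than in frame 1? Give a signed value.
-4.4

Distance in frame 1: 8.1. Distance in frame 2: 3.7.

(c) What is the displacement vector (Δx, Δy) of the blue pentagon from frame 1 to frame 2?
(4.0, 4.3)

The blue pentagon was at (1.1, 8.5) in frame 1 and (5.1, 12.8) in frame 2.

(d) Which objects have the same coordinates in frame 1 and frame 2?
the brown star, the green pentagon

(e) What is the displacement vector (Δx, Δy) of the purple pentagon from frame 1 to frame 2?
(-2.1, -4.5)

The purple pentagon was at (14.6, 12.5) in frame 1 and (12.5, 8.0) in frame 2.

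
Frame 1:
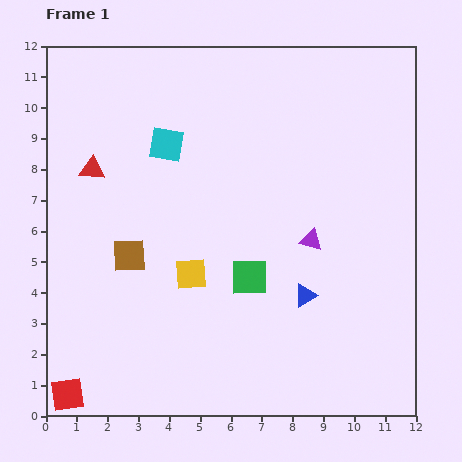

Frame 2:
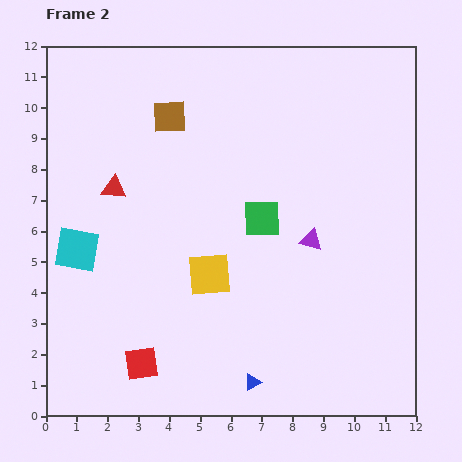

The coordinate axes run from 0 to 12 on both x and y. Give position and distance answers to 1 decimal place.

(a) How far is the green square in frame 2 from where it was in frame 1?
1.9

The green square moved from (6.6, 4.5) to (7.0, 6.4), a distance of √(0.4² + 1.9²) ≈ 1.9.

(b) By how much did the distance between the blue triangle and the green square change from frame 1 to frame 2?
+3.4

Distance in frame 1: 1.9. Distance in frame 2: 5.3.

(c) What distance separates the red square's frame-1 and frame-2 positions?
2.6

The red square moved from (0.7, 0.7) to (3.1, 1.7), a distance of √(2.4² + 1.0²) ≈ 2.6.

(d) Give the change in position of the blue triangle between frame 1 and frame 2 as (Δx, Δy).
(-1.7, -2.8)

The blue triangle was at (8.4, 3.9) in frame 1 and (6.7, 1.1) in frame 2.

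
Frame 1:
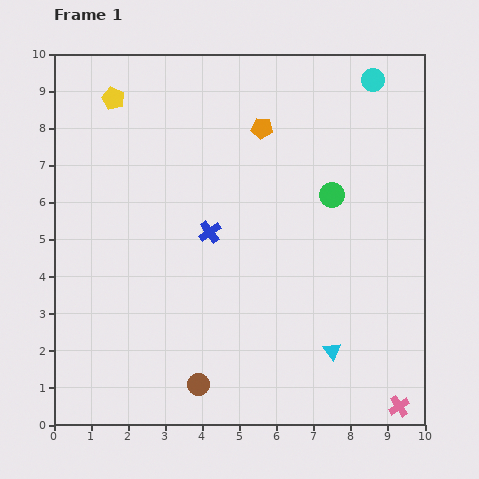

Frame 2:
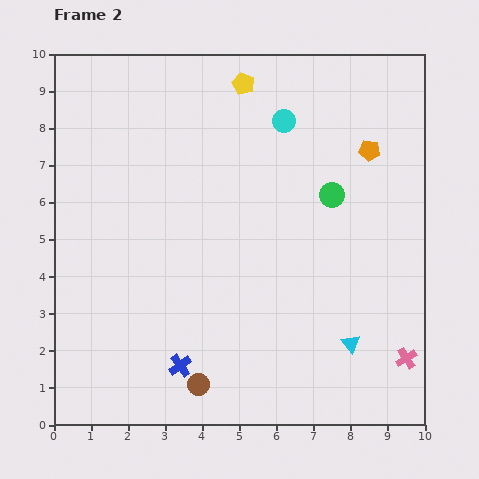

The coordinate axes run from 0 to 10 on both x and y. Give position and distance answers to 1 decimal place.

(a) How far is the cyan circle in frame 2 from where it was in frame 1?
2.6

The cyan circle moved from (8.6, 9.3) to (6.2, 8.2), a distance of √(2.4² + 1.1²) ≈ 2.6.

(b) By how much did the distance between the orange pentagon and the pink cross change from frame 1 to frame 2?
-2.7

Distance in frame 1: 8.4. Distance in frame 2: 5.7.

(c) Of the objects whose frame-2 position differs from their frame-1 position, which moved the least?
the cyan triangle

(moved 0.5)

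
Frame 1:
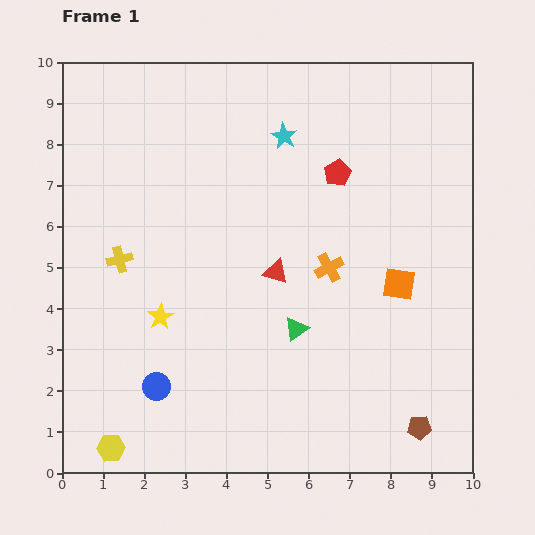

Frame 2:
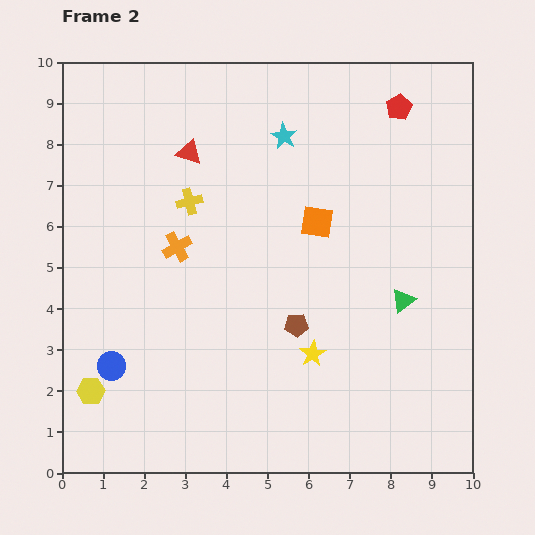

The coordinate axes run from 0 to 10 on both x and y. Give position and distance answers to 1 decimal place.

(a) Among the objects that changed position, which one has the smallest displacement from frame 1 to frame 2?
the blue circle

(moved 1.2)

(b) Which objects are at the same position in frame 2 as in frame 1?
the cyan star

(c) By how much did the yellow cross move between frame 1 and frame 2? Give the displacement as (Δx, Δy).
(1.7, 1.4)

The yellow cross was at (1.4, 5.2) in frame 1 and (3.1, 6.6) in frame 2.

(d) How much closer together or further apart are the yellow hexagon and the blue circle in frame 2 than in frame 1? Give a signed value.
-1.1

Distance in frame 1: 1.9. Distance in frame 2: 0.8.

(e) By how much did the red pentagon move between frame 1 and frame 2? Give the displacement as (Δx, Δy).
(1.5, 1.6)

The red pentagon was at (6.7, 7.3) in frame 1 and (8.2, 8.9) in frame 2.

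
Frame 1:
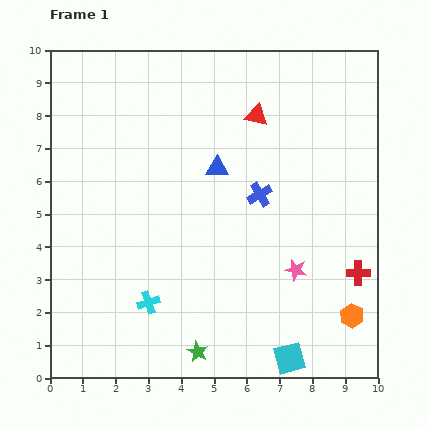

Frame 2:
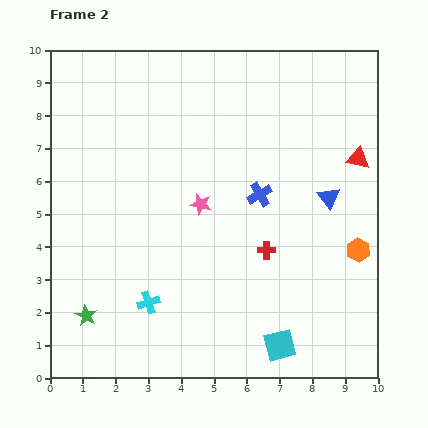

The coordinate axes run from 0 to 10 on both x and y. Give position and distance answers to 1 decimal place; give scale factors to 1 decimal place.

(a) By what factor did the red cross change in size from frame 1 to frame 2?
0.7×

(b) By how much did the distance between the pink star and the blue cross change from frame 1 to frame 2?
-0.7

Distance in frame 1: 2.5. Distance in frame 2: 1.8.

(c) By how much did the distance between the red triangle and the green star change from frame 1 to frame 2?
+2.2

Distance in frame 1: 7.4. Distance in frame 2: 9.6.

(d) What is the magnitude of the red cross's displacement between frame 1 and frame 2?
2.9

The red cross moved from (9.4, 3.2) to (6.6, 3.9), a distance of √(2.8² + 0.7²) ≈ 2.9.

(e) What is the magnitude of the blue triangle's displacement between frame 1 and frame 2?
3.5

The blue triangle moved from (5.1, 6.4) to (8.5, 5.5), a distance of √(3.4² + 0.9²) ≈ 3.5.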